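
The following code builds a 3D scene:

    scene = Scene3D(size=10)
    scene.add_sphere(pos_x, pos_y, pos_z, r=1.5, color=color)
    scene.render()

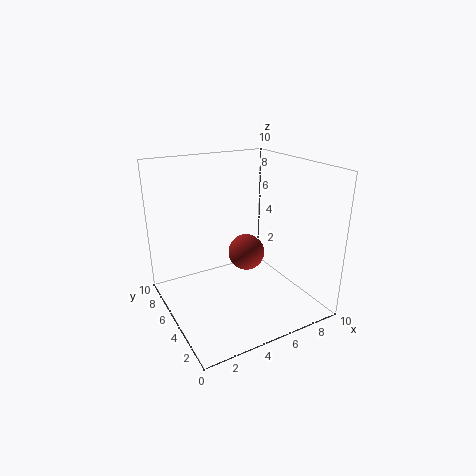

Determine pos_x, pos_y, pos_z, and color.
pos_x = 7.5, pos_y = 8, pos_z = 2, color = 'brown'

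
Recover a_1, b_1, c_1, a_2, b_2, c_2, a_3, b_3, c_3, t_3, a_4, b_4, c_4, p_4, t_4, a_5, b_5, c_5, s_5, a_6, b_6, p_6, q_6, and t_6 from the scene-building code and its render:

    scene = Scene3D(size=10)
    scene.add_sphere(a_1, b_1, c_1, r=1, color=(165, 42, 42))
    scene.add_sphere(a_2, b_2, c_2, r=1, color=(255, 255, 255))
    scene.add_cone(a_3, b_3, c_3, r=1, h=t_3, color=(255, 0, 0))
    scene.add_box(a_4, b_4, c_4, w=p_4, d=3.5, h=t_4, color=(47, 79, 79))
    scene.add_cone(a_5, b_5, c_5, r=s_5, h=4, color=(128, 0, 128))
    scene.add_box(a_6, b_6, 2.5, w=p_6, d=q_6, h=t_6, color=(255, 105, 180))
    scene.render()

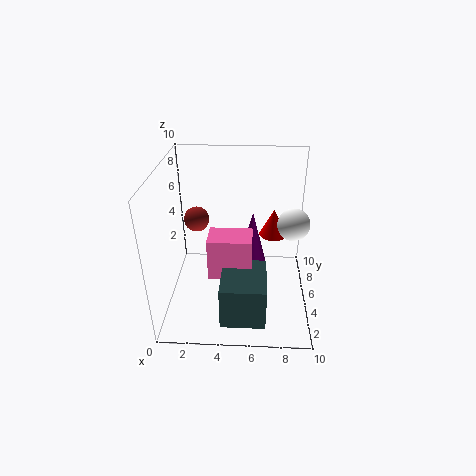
a_1 = 1.5; b_1 = 8.5; c_1 = 4.5; a_2 = 8.5; b_2 = 3.5; c_2 = 7; a_3 = 7.5; b_3 = 6.5; c_3 = 4.5; t_3 = 2; a_4 = 4; b_4 = 1; c_4 = 0.5; p_4 = 3; t_4 = 3; a_5 = 6; b_5 = 6; c_5 = 2.5; s_5 = 1; a_6 = 3; b_6 = 3.5; p_6 = 3; q_6 = 2; t_6 = 3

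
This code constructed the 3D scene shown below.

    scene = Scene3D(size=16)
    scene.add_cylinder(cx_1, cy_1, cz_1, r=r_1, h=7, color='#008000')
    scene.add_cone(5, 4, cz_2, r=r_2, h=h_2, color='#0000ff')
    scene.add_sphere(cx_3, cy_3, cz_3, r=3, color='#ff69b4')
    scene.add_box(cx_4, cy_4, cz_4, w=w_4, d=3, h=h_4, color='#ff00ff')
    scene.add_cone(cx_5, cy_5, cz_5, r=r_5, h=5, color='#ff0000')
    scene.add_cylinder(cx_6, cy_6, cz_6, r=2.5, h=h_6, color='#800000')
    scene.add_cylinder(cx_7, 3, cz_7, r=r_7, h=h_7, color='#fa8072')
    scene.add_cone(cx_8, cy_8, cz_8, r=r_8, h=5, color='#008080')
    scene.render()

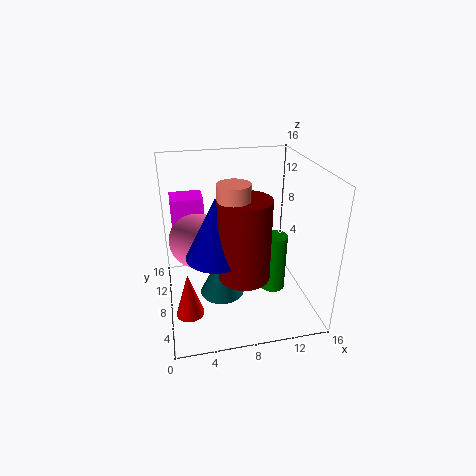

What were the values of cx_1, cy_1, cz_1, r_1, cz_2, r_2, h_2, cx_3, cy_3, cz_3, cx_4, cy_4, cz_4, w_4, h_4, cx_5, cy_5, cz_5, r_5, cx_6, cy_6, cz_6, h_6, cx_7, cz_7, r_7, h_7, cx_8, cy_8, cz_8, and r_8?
cx_1 = 12.5; cy_1 = 8.5; cz_1 = 0.5; r_1 = 1.5; cz_2 = 8.5; r_2 = 3; h_2 = 6; cx_3 = 3.5; cy_3 = 8.5; cz_3 = 8; cx_4 = 1; cy_4 = 9; cz_4 = 7; w_4 = 3.5; h_4 = 5.5; cx_5 = 2; cy_5 = 5; cz_5 = 1; r_5 = 1.5; cx_6 = 7.5; cy_6 = 3; cz_6 = 6.5; h_6 = 8; cx_7 = 6.5; cz_7 = 10; r_7 = 1.5; h_7 = 6; cx_8 = 6; cy_8 = 7.5; cz_8 = 1.5; r_8 = 2.5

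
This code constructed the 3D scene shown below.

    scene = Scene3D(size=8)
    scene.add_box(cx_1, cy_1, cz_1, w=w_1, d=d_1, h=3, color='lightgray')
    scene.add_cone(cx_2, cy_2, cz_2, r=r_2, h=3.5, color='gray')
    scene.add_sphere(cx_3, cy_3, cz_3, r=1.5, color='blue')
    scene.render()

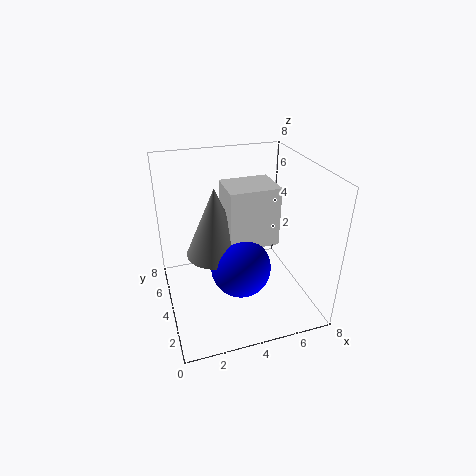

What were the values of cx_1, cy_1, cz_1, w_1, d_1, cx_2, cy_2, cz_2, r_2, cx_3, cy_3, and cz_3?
cx_1 = 3; cy_1 = 2; cz_1 = 4.5; w_1 = 2.5; d_1 = 2; cx_2 = 2.5; cy_2 = 3; cz_2 = 4; r_2 = 1.5; cx_3 = 3.5; cy_3 = 2; cz_3 = 3.5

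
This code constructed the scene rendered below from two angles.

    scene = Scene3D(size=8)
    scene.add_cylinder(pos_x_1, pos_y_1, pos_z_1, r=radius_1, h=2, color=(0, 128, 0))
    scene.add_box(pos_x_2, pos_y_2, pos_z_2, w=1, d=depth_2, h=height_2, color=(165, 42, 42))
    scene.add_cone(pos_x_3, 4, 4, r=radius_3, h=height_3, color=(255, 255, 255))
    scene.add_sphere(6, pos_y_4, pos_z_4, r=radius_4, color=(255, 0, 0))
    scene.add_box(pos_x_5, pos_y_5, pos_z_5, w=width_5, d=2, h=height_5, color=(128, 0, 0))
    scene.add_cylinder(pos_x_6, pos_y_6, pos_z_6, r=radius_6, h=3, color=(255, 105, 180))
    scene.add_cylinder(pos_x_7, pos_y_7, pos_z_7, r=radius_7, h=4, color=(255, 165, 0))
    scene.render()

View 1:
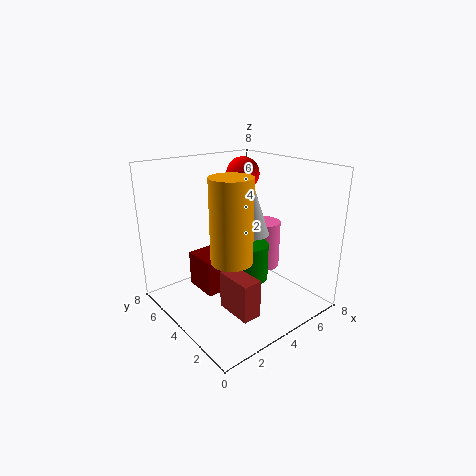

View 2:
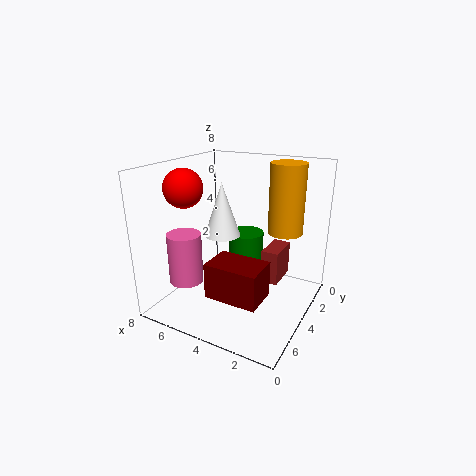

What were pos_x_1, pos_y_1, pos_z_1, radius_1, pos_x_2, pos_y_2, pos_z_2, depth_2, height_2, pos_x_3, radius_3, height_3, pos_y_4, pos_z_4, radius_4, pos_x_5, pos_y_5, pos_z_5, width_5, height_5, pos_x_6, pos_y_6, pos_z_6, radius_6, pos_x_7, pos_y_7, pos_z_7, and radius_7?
pos_x_1 = 4; pos_y_1 = 3; pos_z_1 = 2; radius_1 = 1; pos_x_2 = 2; pos_y_2 = 1; pos_z_2 = 1; depth_2 = 2; height_2 = 2; pos_x_3 = 5; radius_3 = 1; height_3 = 3; pos_y_4 = 6; pos_z_4 = 7; radius_4 = 1; pos_x_5 = 2; pos_y_5 = 4; pos_z_5 = 1; width_5 = 3; height_5 = 2; pos_x_6 = 7; pos_y_6 = 5; pos_z_6 = 1; radius_6 = 1; pos_x_7 = 2; pos_y_7 = 2; pos_z_7 = 4; radius_7 = 1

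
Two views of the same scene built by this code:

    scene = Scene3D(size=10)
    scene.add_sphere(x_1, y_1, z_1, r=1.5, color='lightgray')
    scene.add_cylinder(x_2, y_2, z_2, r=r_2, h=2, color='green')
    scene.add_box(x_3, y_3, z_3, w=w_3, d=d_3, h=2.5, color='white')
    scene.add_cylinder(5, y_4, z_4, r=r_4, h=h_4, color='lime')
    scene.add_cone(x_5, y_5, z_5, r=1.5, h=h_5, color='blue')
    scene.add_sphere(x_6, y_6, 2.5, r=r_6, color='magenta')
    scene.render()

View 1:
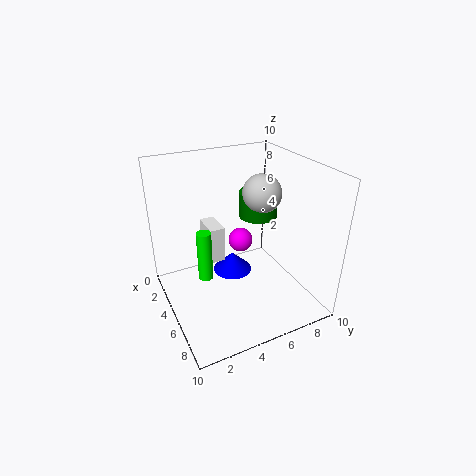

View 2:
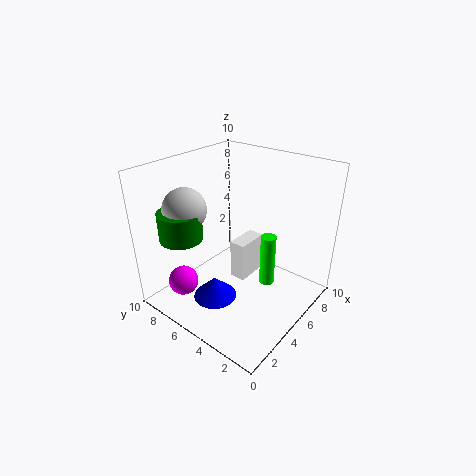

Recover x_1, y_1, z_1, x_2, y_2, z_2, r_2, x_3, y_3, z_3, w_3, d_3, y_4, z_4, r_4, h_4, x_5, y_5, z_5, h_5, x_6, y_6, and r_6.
x_1 = 3
y_1 = 8
z_1 = 7
x_2 = 2.5
y_2 = 8
z_2 = 5
r_2 = 1.5
x_3 = 3
y_3 = 3
z_3 = 3.5
w_3 = 2
d_3 = 1
y_4 = 2.5
z_4 = 2.5
r_4 = 0.5
h_4 = 3.5
x_5 = 3
y_5 = 5.5
z_5 = 1
h_5 = 1.5
x_6 = 1.5
y_6 = 7
r_6 = 1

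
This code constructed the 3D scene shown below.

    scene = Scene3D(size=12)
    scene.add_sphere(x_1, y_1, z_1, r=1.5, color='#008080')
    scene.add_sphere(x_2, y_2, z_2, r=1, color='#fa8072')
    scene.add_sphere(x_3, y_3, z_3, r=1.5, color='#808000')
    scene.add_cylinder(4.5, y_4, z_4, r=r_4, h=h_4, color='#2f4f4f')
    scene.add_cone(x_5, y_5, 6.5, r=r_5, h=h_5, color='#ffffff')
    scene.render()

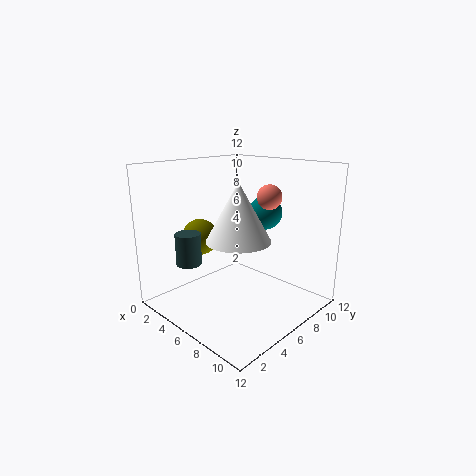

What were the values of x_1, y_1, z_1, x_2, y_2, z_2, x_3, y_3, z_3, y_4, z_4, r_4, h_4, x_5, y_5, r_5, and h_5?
x_1 = 6
y_1 = 9.5
z_1 = 7.5
x_2 = 8
y_2 = 7.5
z_2 = 9.5
x_3 = 3.5
y_3 = 4
z_3 = 6
y_4 = 2
z_4 = 4.5
r_4 = 1
h_4 = 2.5
x_5 = 7.5
y_5 = 4.5
r_5 = 2.5
h_5 = 4.5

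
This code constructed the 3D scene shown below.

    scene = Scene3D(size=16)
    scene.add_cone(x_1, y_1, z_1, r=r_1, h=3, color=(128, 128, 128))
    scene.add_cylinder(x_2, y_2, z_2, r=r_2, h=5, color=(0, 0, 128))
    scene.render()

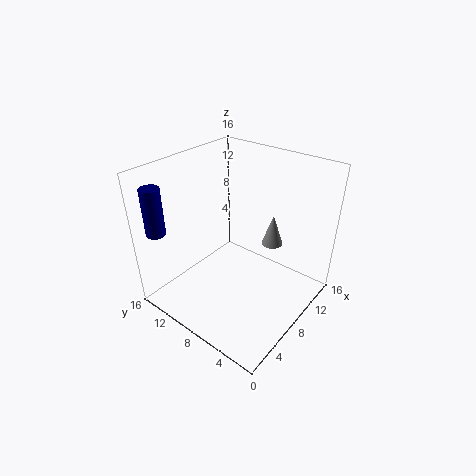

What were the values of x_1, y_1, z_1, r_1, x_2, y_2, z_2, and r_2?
x_1 = 7, y_1 = 3, z_1 = 10, r_1 = 1, x_2 = 1, y_2 = 13, z_2 = 10, r_2 = 1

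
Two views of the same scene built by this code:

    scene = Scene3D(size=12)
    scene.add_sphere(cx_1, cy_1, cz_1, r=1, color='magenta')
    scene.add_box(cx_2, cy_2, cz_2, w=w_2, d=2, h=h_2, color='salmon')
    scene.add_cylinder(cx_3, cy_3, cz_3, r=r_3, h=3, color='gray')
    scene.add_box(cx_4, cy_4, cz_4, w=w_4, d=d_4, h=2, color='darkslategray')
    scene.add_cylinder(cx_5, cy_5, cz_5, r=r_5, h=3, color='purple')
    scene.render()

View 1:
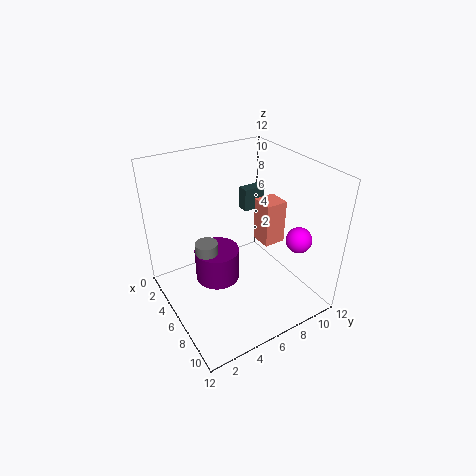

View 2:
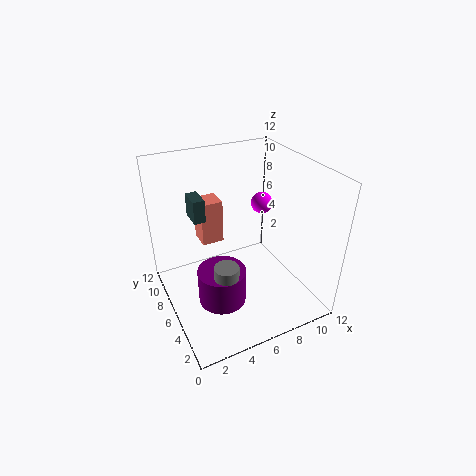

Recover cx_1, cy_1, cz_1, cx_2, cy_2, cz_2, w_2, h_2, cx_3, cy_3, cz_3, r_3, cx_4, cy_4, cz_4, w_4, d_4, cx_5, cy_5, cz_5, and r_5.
cx_1 = 10, cy_1 = 9, cz_1 = 7, cx_2 = 4, cy_2 = 9, cz_2 = 4, w_2 = 2, h_2 = 4, cx_3 = 4, cy_3 = 4, cz_3 = 2, r_3 = 1, cx_4 = 3, cy_4 = 8, cz_4 = 7, w_4 = 1, d_4 = 2, cx_5 = 4, cy_5 = 5, cz_5 = 1, r_5 = 2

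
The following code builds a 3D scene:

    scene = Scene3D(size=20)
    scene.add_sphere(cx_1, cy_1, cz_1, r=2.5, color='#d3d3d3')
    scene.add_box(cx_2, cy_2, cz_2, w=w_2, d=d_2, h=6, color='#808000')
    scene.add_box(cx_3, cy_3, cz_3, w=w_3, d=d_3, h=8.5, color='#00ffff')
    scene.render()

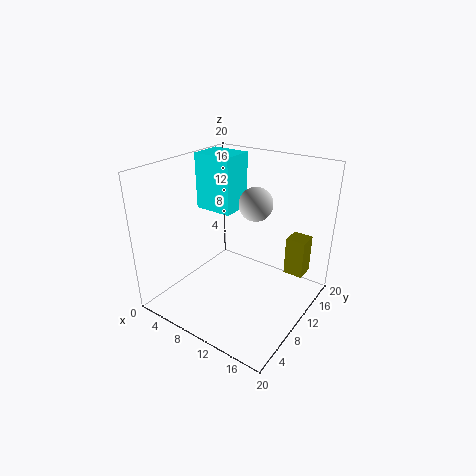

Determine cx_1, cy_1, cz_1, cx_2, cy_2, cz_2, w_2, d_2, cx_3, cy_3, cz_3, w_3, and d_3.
cx_1 = 10; cy_1 = 14.5; cz_1 = 13.5; cx_2 = 14; cy_2 = 17; cz_2 = 2; w_2 = 3; d_2 = 3; cx_3 = 0.5; cy_3 = 12.5; cz_3 = 11.5; w_3 = 6; d_3 = 5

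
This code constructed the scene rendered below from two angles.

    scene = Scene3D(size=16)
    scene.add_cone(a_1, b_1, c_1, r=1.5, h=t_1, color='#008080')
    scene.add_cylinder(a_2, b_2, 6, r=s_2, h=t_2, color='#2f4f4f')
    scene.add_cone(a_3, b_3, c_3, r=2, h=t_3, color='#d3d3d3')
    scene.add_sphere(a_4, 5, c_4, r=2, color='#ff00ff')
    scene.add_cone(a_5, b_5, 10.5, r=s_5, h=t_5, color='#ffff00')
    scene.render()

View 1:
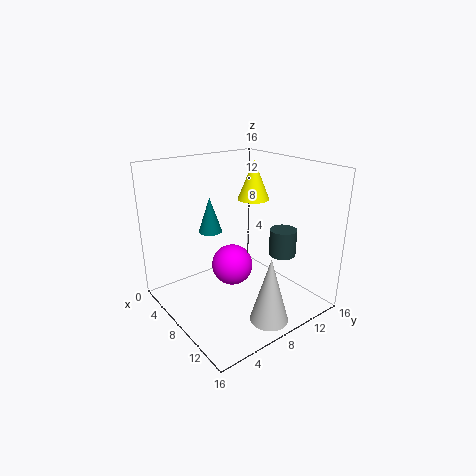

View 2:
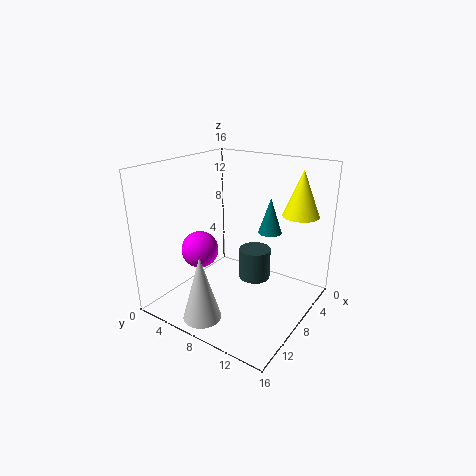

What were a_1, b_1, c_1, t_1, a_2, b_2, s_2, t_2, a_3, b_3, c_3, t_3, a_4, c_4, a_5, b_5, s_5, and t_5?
a_1 = 1.5; b_1 = 8.5; c_1 = 6.5; t_1 = 4.5; a_2 = 11; b_2 = 12; s_2 = 1.5; t_2 = 3; a_3 = 14; b_3 = 7.5; c_3 = 1; t_3 = 7; a_4 = 11; c_4 = 7; a_5 = 4; b_5 = 13.5; s_5 = 2; t_5 = 5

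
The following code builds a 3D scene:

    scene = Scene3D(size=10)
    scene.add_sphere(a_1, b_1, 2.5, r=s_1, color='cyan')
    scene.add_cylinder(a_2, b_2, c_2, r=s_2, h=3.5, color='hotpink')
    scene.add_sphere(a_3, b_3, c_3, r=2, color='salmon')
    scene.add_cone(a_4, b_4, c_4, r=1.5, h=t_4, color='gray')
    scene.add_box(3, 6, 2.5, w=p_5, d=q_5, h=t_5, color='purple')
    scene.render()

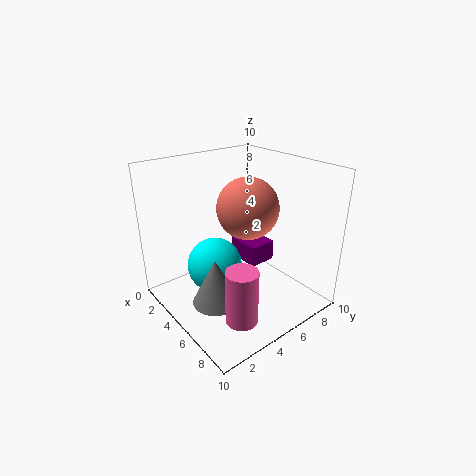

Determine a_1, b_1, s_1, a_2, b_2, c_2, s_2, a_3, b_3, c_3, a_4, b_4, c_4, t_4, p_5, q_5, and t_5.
a_1 = 3.5
b_1 = 4
s_1 = 2
a_2 = 8.5
b_2 = 2.5
c_2 = 1.5
s_2 = 1
a_3 = 6
b_3 = 5
c_3 = 7.5
a_4 = 6.5
b_4 = 2
c_4 = 2
t_4 = 3
p_5 = 2.5
q_5 = 2
t_5 = 1.5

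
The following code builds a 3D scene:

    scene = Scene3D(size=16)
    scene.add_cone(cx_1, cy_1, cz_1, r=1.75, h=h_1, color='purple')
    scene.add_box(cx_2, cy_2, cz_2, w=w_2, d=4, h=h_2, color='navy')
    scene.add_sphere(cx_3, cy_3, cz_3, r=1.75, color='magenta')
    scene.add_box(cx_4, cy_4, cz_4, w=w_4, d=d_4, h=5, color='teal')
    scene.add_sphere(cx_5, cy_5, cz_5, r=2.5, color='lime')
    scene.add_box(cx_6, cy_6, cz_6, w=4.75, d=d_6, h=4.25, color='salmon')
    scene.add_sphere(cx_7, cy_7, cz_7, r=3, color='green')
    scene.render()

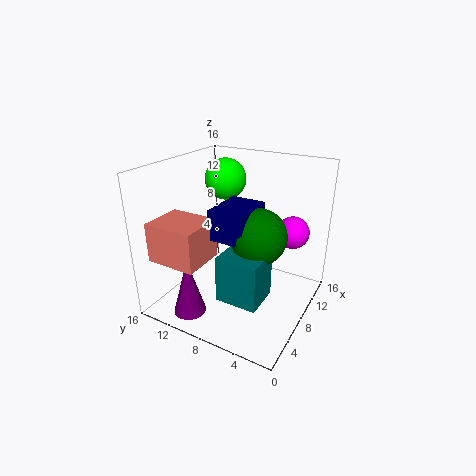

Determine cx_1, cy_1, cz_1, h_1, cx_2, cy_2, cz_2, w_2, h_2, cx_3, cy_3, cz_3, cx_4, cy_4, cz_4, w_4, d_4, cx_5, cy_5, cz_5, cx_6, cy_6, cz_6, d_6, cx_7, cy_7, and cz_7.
cx_1 = 2.5; cy_1 = 11; cz_1 = 0.75; h_1 = 6.25; cx_2 = 4.75; cy_2 = 5.75; cz_2 = 8.75; w_2 = 5.25; h_2 = 3.25; cx_3 = 10.25; cy_3 = 2.5; cz_3 = 9; cx_4 = 3.25; cy_4 = 3.5; cz_4 = 2.75; w_4 = 4; d_4 = 4.5; cx_5 = 12.5; cy_5 = 12.25; cz_5 = 13; cx_6 = 1.25; cy_6 = 9.5; cz_6 = 6.5; d_6 = 5.5; cx_7 = 7.5; cy_7 = 5.25; cz_7 = 9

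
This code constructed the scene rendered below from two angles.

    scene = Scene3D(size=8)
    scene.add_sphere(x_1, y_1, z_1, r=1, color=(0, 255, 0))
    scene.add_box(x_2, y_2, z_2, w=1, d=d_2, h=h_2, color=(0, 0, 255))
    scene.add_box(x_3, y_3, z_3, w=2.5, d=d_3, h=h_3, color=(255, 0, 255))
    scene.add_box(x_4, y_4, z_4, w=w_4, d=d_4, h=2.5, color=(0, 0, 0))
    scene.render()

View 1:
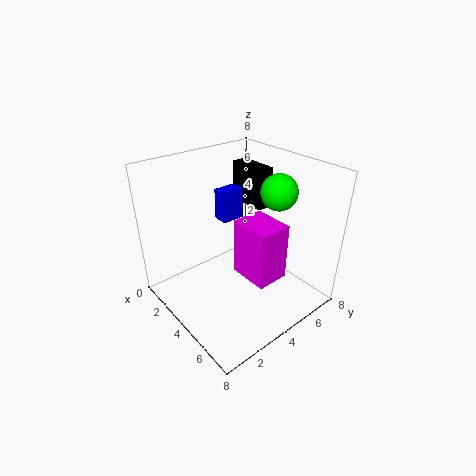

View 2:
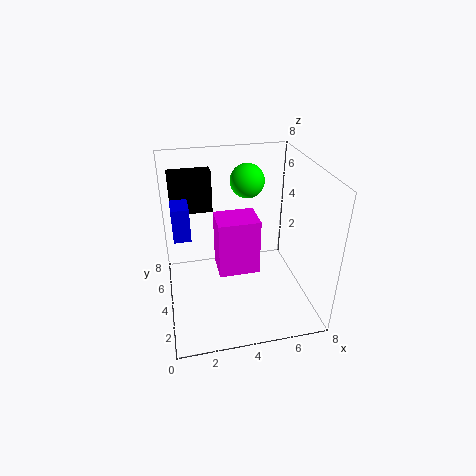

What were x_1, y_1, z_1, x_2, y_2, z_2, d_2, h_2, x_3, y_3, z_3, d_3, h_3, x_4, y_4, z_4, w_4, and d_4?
x_1 = 5, y_1 = 6, z_1 = 6.5, x_2 = 0.5, y_2 = 5, z_2 = 3.5, d_2 = 1.5, h_2 = 2, x_3 = 3, y_3 = 4.5, z_3 = 1, d_3 = 2, h_3 = 3.5, x_4 = 0.5, y_4 = 6.5, z_4 = 4.5, w_4 = 2.5, d_4 = 1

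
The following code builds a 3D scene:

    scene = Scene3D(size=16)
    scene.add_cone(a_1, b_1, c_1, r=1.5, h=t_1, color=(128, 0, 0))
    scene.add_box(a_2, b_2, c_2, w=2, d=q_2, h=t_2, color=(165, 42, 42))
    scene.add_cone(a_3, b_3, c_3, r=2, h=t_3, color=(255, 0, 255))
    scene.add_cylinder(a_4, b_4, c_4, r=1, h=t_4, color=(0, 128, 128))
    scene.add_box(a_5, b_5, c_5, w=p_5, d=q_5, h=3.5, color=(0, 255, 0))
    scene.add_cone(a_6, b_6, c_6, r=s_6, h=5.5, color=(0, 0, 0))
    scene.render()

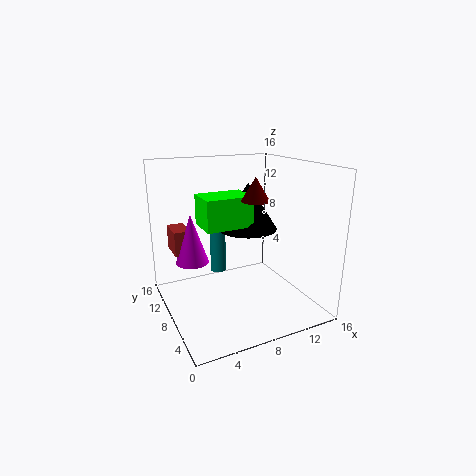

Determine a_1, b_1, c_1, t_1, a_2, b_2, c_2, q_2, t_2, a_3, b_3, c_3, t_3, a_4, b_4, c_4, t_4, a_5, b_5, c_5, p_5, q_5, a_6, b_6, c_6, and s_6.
a_1 = 9; b_1 = 6; c_1 = 12.5; t_1 = 2.5; a_2 = 2; b_2 = 12.5; c_2 = 5; q_2 = 3.5; t_2 = 3; a_3 = 4; b_3 = 12.5; c_3 = 4; t_3 = 6; a_4 = 8; b_4 = 14; c_4 = 1.5; t_4 = 8; a_5 = 4.5; b_5 = 8; c_5 = 9; p_5 = 5.5; q_5 = 4; a_6 = 10.5; b_6 = 10.5; c_6 = 8; s_6 = 3.5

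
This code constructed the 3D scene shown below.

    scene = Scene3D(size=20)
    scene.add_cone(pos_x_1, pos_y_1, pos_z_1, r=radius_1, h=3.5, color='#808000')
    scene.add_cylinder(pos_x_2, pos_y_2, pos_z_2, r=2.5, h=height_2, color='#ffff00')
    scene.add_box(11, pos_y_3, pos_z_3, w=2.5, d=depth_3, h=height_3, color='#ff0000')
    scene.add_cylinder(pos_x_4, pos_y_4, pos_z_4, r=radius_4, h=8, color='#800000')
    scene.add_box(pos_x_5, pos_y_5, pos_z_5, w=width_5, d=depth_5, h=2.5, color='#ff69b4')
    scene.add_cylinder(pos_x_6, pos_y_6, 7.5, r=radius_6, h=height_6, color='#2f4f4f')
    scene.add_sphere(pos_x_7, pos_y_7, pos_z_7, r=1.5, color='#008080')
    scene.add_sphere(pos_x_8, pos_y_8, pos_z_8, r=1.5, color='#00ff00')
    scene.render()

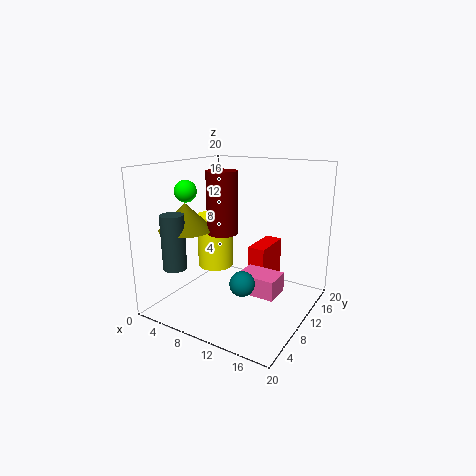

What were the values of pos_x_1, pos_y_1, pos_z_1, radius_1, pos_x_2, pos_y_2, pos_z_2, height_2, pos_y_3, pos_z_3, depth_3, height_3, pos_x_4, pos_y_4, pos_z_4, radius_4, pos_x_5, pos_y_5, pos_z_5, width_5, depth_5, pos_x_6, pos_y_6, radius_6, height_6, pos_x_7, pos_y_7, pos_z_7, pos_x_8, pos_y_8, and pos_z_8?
pos_x_1 = 5.5, pos_y_1 = 4.5, pos_z_1 = 12, radius_1 = 3.5, pos_x_2 = 6.5, pos_y_2 = 9.5, pos_z_2 = 5.5, height_2 = 7.5, pos_y_3 = 11, pos_z_3 = 3, depth_3 = 6, height_3 = 5.5, pos_x_4 = 9.5, pos_y_4 = 7, pos_z_4 = 11.5, radius_4 = 2, pos_x_5 = 12.5, pos_y_5 = 5.5, pos_z_5 = 4.5, width_5 = 5, depth_5 = 3.5, pos_x_6 = 5.5, pos_y_6 = 2, radius_6 = 1.5, height_6 = 7, pos_x_7 = 14.5, pos_y_7 = 3.5, pos_z_7 = 7, pos_x_8 = 4, pos_y_8 = 6.5, pos_z_8 = 16.5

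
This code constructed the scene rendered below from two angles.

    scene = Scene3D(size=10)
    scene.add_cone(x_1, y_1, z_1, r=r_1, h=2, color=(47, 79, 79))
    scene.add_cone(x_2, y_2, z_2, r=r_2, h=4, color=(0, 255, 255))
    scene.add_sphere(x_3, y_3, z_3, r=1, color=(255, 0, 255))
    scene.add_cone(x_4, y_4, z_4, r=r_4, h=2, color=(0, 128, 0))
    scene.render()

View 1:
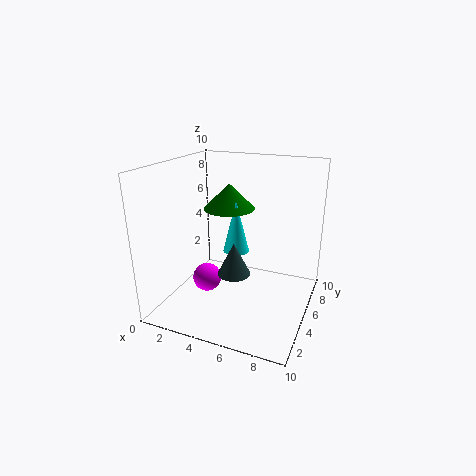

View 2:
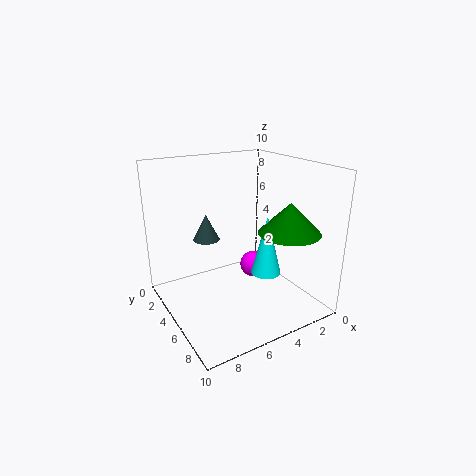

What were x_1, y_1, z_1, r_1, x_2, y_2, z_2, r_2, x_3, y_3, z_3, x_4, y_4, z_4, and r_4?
x_1 = 6; y_1 = 2; z_1 = 4; r_1 = 1; x_2 = 4; y_2 = 7; z_2 = 3; r_2 = 1; x_3 = 3; y_3 = 4; z_3 = 2; x_4 = 3; y_4 = 8; z_4 = 6; r_4 = 2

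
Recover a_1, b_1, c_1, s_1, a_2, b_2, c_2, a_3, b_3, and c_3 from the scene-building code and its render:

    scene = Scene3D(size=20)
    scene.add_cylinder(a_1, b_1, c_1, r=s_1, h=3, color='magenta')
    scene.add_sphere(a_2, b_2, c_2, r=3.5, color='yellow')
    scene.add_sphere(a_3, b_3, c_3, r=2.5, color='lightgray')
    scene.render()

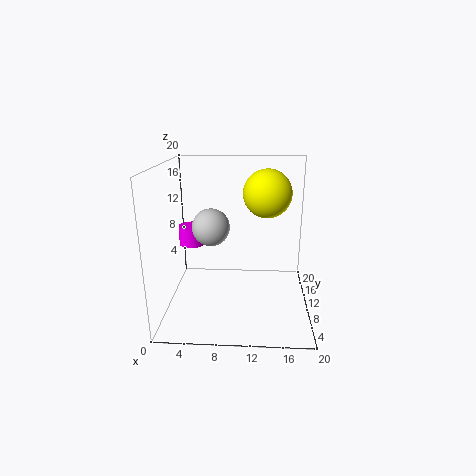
a_1 = 2.5
b_1 = 15
c_1 = 7
s_1 = 2
a_2 = 14
b_2 = 13.5
c_2 = 15.5
a_3 = 6.5
b_3 = 8.5
c_3 = 12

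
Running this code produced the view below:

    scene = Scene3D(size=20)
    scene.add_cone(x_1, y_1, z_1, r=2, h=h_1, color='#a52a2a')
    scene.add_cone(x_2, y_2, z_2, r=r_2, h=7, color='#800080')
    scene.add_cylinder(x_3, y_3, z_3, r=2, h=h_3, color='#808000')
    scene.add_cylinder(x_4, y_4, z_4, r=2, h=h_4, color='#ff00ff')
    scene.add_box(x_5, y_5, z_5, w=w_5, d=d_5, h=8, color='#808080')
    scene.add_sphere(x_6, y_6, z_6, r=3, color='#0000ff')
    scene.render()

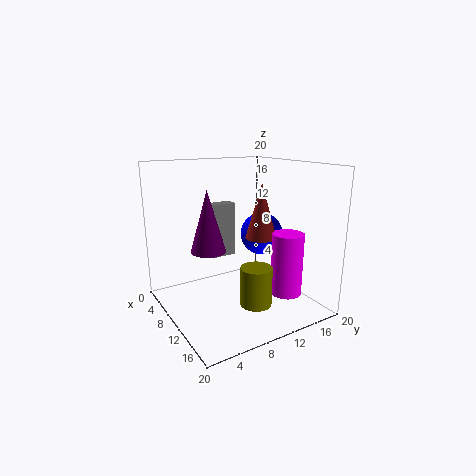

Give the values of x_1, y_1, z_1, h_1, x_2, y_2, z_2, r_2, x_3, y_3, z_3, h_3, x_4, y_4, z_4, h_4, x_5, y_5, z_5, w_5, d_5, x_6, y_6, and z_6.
x_1 = 14; y_1 = 11; z_1 = 11; h_1 = 7; x_2 = 15; y_2 = 3; z_2 = 11; r_2 = 2; x_3 = 16; y_3 = 9; z_3 = 3; h_3 = 5; x_4 = 17; y_4 = 13; z_4 = 4; h_4 = 8; x_5 = 4; y_5 = 8; z_5 = 6; w_5 = 2; d_5 = 4; x_6 = 10; y_6 = 14; z_6 = 10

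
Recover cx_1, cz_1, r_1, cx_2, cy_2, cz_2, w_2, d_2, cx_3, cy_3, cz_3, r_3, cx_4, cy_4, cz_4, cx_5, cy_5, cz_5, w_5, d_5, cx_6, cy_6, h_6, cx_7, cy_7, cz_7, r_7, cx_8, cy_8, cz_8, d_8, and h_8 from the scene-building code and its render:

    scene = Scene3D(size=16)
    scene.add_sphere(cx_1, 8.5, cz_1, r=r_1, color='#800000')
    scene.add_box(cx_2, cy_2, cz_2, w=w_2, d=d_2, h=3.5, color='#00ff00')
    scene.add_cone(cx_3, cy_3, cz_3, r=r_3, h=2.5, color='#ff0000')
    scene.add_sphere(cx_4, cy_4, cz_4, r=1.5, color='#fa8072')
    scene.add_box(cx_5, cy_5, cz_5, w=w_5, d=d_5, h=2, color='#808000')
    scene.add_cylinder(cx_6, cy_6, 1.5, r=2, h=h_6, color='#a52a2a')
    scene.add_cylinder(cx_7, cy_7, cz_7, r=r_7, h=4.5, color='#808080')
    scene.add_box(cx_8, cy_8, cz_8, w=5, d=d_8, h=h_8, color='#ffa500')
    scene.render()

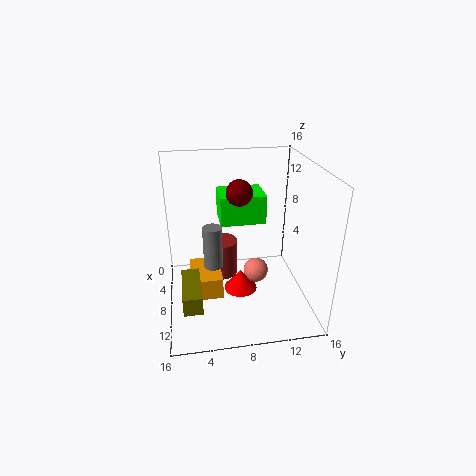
cx_1 = 6; cz_1 = 12.5; r_1 = 1.5; cx_2 = 0.5; cy_2 = 6.5; cz_2 = 8; w_2 = 4.5; d_2 = 5.5; cx_3 = 7; cy_3 = 8.5; cz_3 = 0.5; r_3 = 2; cx_4 = 6.5; cy_4 = 10.5; cz_4 = 2.5; cx_5 = 8; cy_5 = 1.5; cz_5 = 2.5; w_5 = 5.5; d_5 = 2; cx_6 = 4.5; cy_6 = 6.5; h_6 = 4.5; cx_7 = 10; cy_7 = 5; cz_7 = 6; r_7 = 1; cx_8 = 5; cy_8 = 2.5; cz_8 = 1.5; d_8 = 3.5; h_8 = 2.5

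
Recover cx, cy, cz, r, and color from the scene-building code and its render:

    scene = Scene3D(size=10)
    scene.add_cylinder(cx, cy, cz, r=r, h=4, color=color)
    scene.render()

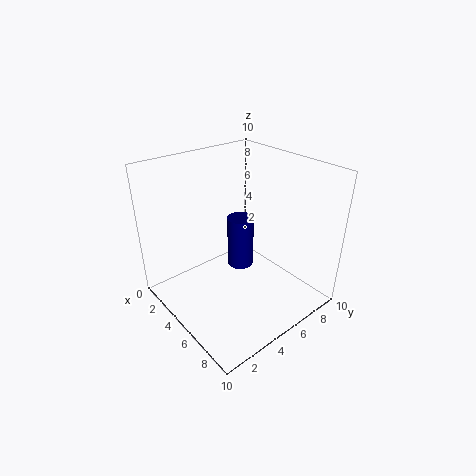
cx = 3.5, cy = 6.5, cz = 1.5, r = 1, color = 'navy'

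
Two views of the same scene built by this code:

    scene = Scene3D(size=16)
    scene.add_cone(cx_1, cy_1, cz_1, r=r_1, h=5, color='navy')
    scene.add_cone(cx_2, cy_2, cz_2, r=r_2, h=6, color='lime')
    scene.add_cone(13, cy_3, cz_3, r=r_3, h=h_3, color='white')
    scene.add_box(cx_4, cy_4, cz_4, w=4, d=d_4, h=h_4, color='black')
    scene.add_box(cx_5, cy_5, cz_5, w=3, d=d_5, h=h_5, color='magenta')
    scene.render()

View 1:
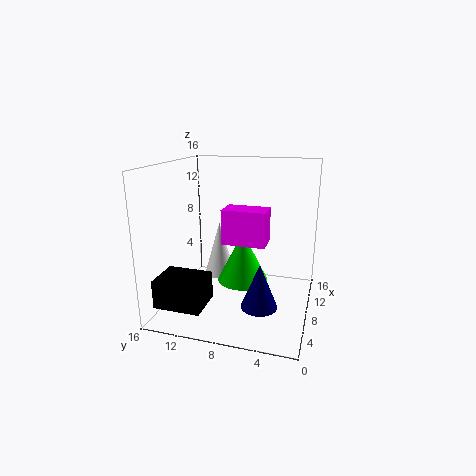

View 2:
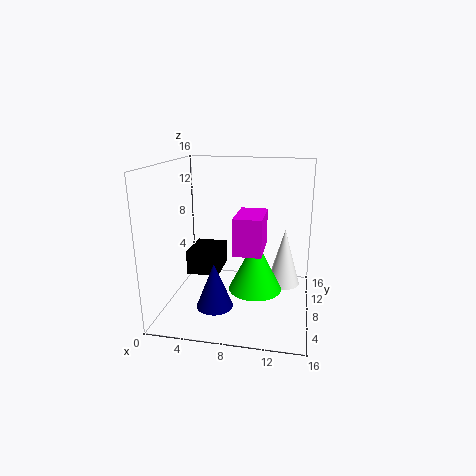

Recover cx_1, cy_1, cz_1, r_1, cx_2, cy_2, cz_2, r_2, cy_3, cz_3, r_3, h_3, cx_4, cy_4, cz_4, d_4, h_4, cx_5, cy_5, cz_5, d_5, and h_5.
cx_1 = 6, cy_1 = 5, cz_1 = 1, r_1 = 2, cx_2 = 10, cy_2 = 8, cz_2 = 2, r_2 = 3, cy_3 = 12, cz_3 = 1, r_3 = 2, h_3 = 7, cx_4 = 1, cy_4 = 10, cz_4 = 2, d_4 = 5, h_4 = 3, cx_5 = 8, cy_5 = 5, cz_5 = 7, d_5 = 5, h_5 = 4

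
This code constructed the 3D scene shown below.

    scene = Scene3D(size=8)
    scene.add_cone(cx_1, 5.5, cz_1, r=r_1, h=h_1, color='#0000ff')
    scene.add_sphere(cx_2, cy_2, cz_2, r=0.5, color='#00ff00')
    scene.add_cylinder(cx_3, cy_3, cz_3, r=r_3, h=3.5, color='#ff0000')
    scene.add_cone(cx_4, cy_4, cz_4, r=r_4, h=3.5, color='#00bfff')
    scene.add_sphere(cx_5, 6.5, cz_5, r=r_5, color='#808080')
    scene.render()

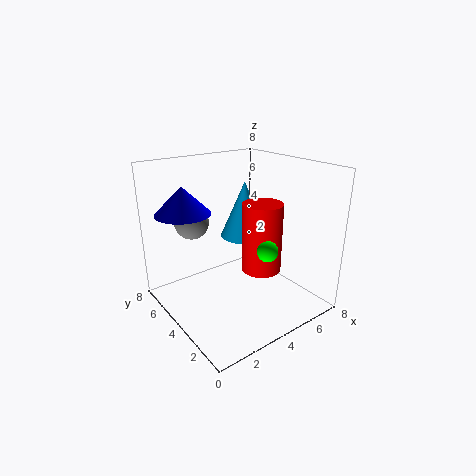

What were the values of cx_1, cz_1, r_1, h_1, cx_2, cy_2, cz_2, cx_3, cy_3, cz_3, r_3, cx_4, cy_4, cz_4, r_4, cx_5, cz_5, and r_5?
cx_1 = 1.5; cz_1 = 5.5; r_1 = 1.5; h_1 = 1.5; cx_2 = 3.5; cy_2 = 1; cz_2 = 4.5; cx_3 = 4; cy_3 = 2; cz_3 = 3; r_3 = 1; cx_4 = 6; cy_4 = 6; cz_4 = 3; r_4 = 1.5; cx_5 = 2.5; cz_5 = 4.5; r_5 = 1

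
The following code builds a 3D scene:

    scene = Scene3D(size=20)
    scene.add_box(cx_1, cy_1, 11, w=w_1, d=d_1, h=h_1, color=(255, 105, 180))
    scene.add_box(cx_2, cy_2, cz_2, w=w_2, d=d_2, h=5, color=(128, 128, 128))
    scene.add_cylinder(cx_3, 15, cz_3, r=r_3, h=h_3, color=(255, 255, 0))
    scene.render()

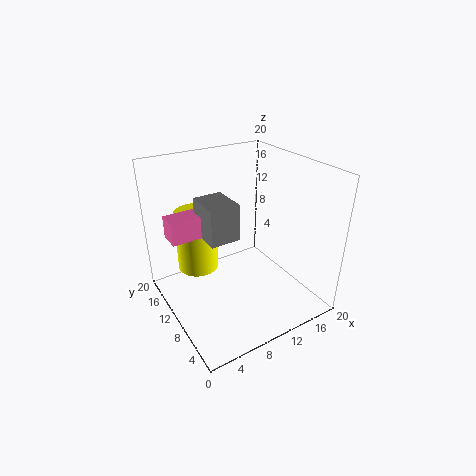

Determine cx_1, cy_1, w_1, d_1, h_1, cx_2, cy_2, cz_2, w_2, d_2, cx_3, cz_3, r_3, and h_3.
cx_1 = 1, cy_1 = 11, w_1 = 5, d_1 = 3, h_1 = 3, cx_2 = 5, cy_2 = 8, cz_2 = 11, w_2 = 4, d_2 = 5, cx_3 = 6, cz_3 = 4, r_3 = 3, h_3 = 9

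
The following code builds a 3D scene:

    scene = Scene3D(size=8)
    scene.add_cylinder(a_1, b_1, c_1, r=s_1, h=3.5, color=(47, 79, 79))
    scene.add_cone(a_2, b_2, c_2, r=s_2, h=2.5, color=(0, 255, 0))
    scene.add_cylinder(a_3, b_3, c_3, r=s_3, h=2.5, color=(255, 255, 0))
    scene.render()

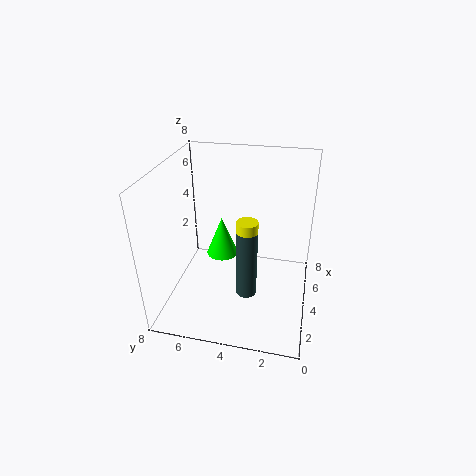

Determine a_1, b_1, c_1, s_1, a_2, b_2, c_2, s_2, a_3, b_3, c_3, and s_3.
a_1 = 1.5
b_1 = 3
c_1 = 2.5
s_1 = 0.5
a_2 = 6
b_2 = 5.5
c_2 = 1.5
s_2 = 1
a_3 = 1.5
b_3 = 3
c_3 = 4
s_3 = 0.5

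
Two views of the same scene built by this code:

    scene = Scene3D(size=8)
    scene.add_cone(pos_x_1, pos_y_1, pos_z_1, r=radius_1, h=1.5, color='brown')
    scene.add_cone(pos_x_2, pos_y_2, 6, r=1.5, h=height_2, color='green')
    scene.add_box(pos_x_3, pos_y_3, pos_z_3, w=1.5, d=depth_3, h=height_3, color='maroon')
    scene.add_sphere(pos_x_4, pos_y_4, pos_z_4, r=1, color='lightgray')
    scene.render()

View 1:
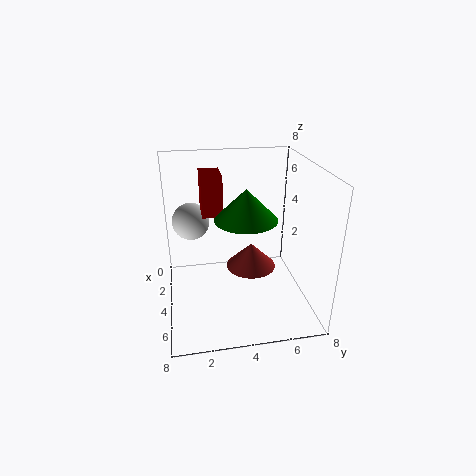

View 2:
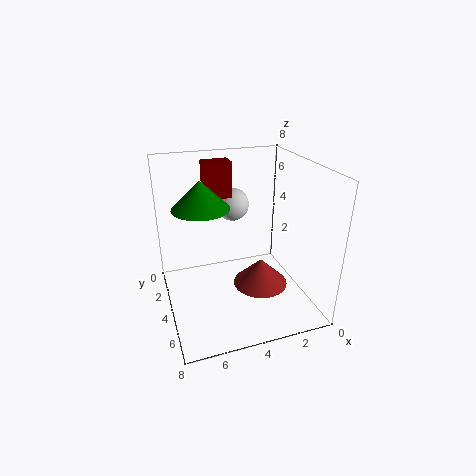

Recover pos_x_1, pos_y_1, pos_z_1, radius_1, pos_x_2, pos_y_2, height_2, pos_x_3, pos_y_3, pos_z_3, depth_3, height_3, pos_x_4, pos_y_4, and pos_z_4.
pos_x_1 = 3, pos_y_1 = 5, pos_z_1 = 1.5, radius_1 = 1.5, pos_x_2 = 6, pos_y_2 = 4, height_2 = 1.5, pos_x_3 = 4, pos_y_3 = 2, pos_z_3 = 6, depth_3 = 1, height_3 = 2, pos_x_4 = 3.5, pos_y_4 = 1.5, pos_z_4 = 5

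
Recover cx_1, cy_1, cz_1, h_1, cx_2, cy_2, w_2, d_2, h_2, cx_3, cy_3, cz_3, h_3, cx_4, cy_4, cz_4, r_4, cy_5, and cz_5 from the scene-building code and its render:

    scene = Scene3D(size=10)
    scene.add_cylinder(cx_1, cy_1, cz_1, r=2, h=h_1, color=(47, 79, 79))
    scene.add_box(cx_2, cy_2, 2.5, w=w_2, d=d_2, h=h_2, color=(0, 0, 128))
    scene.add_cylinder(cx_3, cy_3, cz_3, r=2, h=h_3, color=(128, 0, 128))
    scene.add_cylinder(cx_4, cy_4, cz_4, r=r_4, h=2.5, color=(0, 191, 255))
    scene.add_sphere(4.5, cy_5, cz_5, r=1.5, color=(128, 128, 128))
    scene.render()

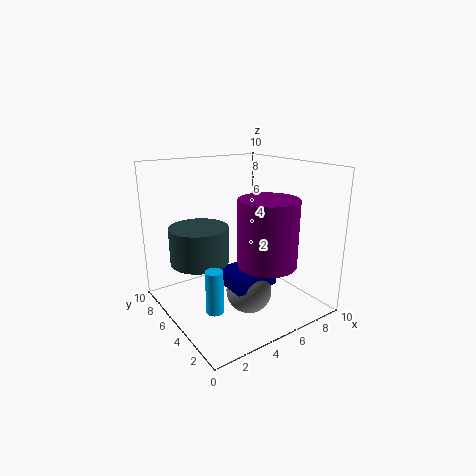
cx_1 = 2.5
cy_1 = 6
cz_1 = 3.5
h_1 = 2.5
cx_2 = 3
cy_2 = 2
w_2 = 3
d_2 = 2.5
h_2 = 1
cx_3 = 6
cy_3 = 3
cz_3 = 3.5
h_3 = 4.5
cx_4 = 1
cy_4 = 1.5
cz_4 = 2.5
r_4 = 0.5
cy_5 = 3
cz_5 = 2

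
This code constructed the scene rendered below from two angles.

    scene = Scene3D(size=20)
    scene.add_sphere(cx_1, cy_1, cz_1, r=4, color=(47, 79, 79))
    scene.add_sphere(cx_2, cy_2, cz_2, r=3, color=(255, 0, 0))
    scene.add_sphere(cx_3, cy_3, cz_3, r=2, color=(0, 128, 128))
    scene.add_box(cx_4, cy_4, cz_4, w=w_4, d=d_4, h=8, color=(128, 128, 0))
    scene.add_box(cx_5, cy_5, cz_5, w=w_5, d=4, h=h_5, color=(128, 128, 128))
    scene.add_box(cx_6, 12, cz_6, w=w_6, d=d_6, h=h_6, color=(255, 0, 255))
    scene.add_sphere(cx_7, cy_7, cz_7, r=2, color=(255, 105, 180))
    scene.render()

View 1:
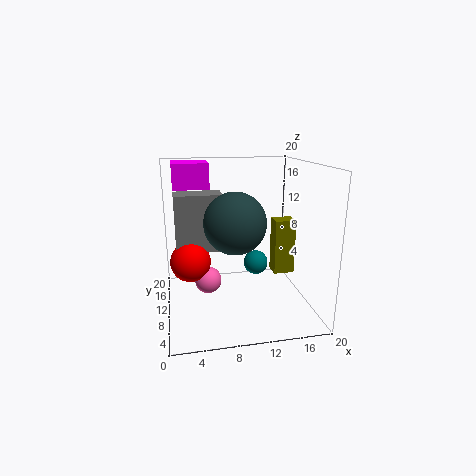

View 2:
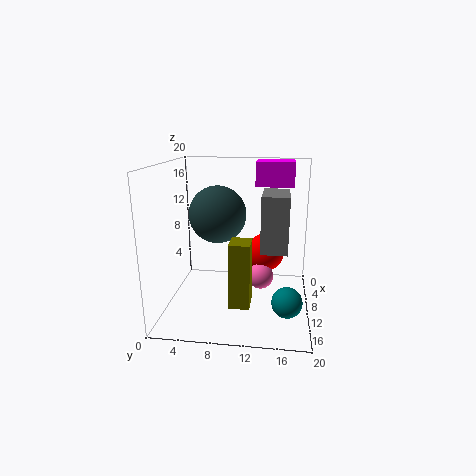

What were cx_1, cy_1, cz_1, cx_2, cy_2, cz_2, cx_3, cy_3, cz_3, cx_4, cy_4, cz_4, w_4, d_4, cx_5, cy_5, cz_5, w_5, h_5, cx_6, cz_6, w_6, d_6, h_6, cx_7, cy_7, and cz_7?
cx_1 = 9
cy_1 = 7
cz_1 = 13
cx_2 = 3.5
cy_2 = 13.5
cz_2 = 5.5
cx_3 = 14.5
cy_3 = 17
cz_3 = 3
cx_4 = 15.5
cy_4 = 10
cz_4 = 4
w_4 = 3
d_4 = 2.5
cx_5 = 1.5
cy_5 = 13
cz_5 = 7
w_5 = 7
h_5 = 8.5
cx_6 = 1.5
cz_6 = 16.5
w_6 = 5
d_6 = 5.5
h_6 = 3.5
cx_7 = 6
cy_7 = 13
cz_7 = 2.5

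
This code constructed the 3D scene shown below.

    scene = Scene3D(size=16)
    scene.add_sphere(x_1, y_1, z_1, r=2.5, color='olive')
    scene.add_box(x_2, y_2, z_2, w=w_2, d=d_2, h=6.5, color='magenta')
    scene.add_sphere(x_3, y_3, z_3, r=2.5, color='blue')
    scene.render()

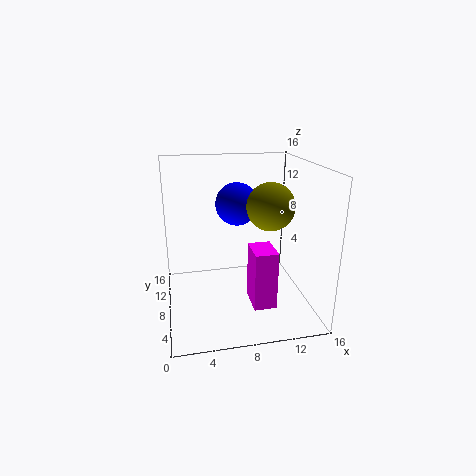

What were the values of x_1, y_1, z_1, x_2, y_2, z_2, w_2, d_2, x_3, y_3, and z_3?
x_1 = 11
y_1 = 6
z_1 = 12
x_2 = 9
y_2 = 4
z_2 = 1
w_2 = 2.5
d_2 = 3.5
x_3 = 8.5
y_3 = 11
z_3 = 11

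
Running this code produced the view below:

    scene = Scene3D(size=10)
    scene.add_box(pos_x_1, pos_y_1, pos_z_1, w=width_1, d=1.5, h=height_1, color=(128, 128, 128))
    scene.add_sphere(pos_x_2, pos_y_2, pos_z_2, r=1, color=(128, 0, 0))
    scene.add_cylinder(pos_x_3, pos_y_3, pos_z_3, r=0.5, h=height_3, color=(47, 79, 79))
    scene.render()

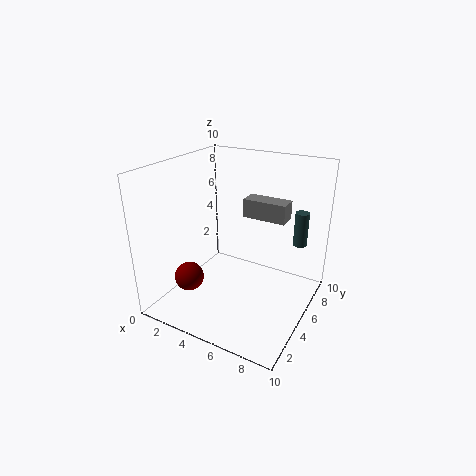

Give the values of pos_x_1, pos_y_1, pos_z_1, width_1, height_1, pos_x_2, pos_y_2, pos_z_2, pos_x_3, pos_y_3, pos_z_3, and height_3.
pos_x_1 = 3.5; pos_y_1 = 8.5; pos_z_1 = 5; width_1 = 3.5; height_1 = 1.5; pos_x_2 = 2.5; pos_y_2 = 2.5; pos_z_2 = 2.5; pos_x_3 = 8.5; pos_y_3 = 8; pos_z_3 = 4; height_3 = 2.5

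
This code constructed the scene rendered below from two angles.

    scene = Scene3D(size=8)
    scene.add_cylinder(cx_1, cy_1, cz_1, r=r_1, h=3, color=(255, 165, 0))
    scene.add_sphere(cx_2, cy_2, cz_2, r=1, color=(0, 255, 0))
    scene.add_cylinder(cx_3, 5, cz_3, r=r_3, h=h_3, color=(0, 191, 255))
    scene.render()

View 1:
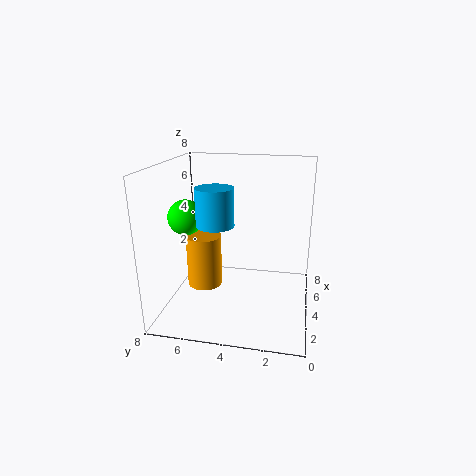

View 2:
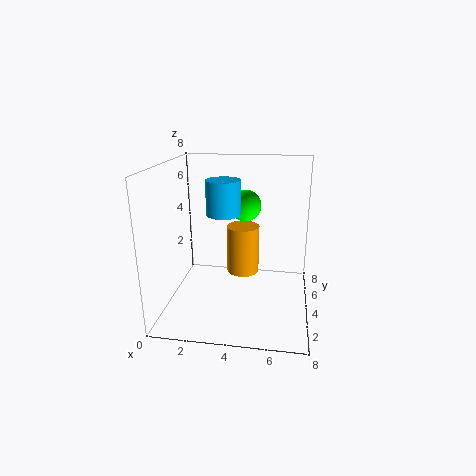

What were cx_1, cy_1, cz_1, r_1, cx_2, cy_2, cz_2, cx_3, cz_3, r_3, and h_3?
cx_1 = 4
cy_1 = 6
cz_1 = 1
r_1 = 1
cx_2 = 4
cy_2 = 7
cz_2 = 5
cx_3 = 3
cz_3 = 5
r_3 = 1
h_3 = 2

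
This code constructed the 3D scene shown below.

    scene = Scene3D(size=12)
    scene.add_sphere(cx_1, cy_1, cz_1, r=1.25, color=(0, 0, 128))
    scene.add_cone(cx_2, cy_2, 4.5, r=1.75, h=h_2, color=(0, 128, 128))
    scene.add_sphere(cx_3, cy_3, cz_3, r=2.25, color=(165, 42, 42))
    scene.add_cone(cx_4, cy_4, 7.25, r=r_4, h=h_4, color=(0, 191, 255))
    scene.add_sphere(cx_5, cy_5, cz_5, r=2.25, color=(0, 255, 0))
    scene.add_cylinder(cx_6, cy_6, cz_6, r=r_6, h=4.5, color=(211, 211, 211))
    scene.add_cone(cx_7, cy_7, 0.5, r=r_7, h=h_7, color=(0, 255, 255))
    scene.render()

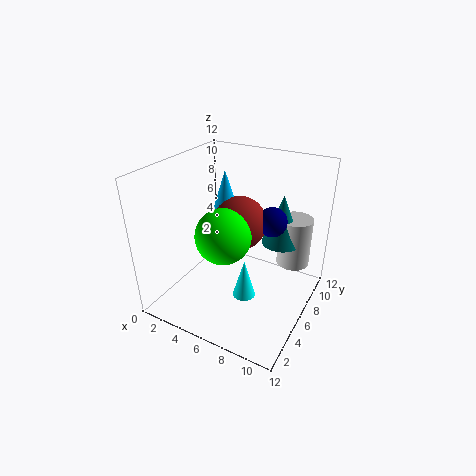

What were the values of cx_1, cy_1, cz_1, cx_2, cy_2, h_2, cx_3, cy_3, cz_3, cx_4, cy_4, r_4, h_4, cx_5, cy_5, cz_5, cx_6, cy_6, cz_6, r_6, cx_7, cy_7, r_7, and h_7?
cx_1 = 8.25, cy_1 = 7.75, cz_1 = 7.25, cx_2 = 8.5, cy_2 = 9.5, h_2 = 4.5, cx_3 = 5.75, cy_3 = 6.75, cz_3 = 7, cx_4 = 4.25, cy_4 = 7, r_4 = 1.25, h_4 = 4, cx_5 = 5.5, cy_5 = 4.5, cz_5 = 6.75, cx_6 = 9.5, cy_6 = 10.25, cz_6 = 2.25, r_6 = 1.5, cx_7 = 6.75, cy_7 = 5.75, r_7 = 1, h_7 = 3.5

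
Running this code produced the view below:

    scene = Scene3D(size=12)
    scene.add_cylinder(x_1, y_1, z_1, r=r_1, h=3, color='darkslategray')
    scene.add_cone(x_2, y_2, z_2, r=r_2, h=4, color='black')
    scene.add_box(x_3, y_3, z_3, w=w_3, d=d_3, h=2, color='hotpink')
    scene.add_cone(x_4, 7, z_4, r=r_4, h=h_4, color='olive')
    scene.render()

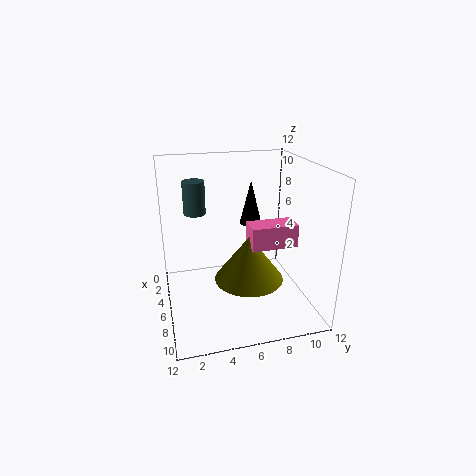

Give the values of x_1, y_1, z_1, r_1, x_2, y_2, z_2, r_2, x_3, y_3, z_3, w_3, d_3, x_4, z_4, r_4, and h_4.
x_1 = 2; y_1 = 3; z_1 = 7; r_1 = 1; x_2 = 3; y_2 = 8; z_2 = 6; r_2 = 1; x_3 = 5; y_3 = 7; z_3 = 5; w_3 = 2; d_3 = 4; x_4 = 6; z_4 = 2; r_4 = 3; h_4 = 4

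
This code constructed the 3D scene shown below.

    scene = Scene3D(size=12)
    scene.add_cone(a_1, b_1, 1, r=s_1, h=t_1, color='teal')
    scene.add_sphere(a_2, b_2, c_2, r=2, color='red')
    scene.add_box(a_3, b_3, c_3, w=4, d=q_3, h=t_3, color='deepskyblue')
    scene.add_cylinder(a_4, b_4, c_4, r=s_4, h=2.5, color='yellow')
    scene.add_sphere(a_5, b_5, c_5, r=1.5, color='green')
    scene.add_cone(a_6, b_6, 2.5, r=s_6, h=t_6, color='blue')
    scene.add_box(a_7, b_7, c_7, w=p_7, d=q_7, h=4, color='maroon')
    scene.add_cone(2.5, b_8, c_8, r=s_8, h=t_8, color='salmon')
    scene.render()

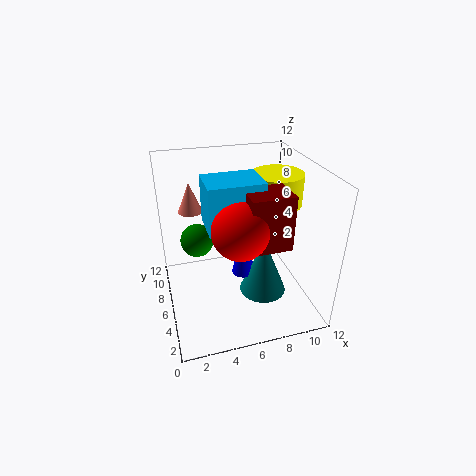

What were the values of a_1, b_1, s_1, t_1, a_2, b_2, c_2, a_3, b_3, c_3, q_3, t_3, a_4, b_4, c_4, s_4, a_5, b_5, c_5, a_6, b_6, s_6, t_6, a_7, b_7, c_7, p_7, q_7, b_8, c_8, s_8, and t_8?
a_1 = 8
b_1 = 5
s_1 = 2
t_1 = 5
a_2 = 5
b_2 = 2
c_2 = 9
a_3 = 3
b_3 = 2.5
c_3 = 8.5
q_3 = 3
t_3 = 3.5
a_4 = 9
b_4 = 5.5
c_4 = 9
s_4 = 2
a_5 = 3
b_5 = 9
c_5 = 4.5
a_6 = 6.5
b_6 = 6
s_6 = 1
t_6 = 5
a_7 = 5.5
b_7 = 1
c_7 = 7.5
p_7 = 3
q_7 = 2.5
b_8 = 8
c_8 = 8
s_8 = 1
t_8 = 2.5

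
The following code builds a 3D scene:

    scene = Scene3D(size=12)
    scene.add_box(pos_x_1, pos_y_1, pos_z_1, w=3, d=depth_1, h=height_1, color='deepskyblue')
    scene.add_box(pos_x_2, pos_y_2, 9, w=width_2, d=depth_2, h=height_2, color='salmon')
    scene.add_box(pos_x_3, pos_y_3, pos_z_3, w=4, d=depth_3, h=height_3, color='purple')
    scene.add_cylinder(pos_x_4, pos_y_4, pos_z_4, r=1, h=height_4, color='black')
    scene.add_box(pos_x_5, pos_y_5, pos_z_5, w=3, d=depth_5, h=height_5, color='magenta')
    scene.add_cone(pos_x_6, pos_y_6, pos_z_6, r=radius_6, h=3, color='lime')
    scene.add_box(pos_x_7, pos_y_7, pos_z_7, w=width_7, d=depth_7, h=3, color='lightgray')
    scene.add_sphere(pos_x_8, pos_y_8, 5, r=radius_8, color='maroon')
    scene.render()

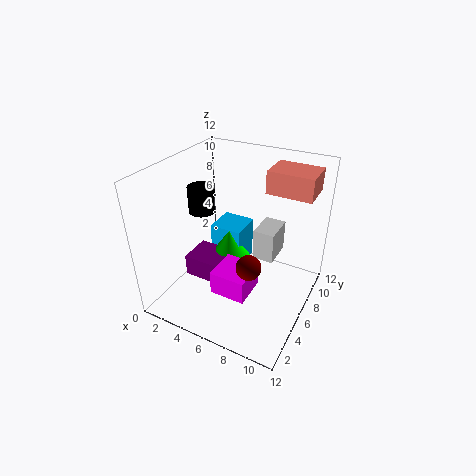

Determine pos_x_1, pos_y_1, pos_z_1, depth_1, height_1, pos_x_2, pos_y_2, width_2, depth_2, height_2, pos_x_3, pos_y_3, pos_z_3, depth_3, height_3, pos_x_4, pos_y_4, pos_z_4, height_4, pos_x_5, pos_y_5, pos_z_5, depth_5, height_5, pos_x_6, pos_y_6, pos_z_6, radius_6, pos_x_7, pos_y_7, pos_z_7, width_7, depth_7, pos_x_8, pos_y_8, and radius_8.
pos_x_1 = 2
pos_y_1 = 8
pos_z_1 = 1
depth_1 = 3
height_1 = 4
pos_x_2 = 7
pos_y_2 = 9
width_2 = 4
depth_2 = 3
height_2 = 2
pos_x_3 = 1
pos_y_3 = 5
pos_z_3 = 1
depth_3 = 3
height_3 = 2
pos_x_4 = 4
pos_y_4 = 4
pos_z_4 = 9
height_4 = 2
pos_x_5 = 5
pos_y_5 = 3
pos_z_5 = 2
depth_5 = 3
height_5 = 2
pos_x_6 = 4
pos_y_6 = 8
pos_z_6 = 2
radius_6 = 2
pos_x_7 = 6
pos_y_7 = 9
pos_z_7 = 2
width_7 = 2
depth_7 = 3
pos_x_8 = 8
pos_y_8 = 4
radius_8 = 1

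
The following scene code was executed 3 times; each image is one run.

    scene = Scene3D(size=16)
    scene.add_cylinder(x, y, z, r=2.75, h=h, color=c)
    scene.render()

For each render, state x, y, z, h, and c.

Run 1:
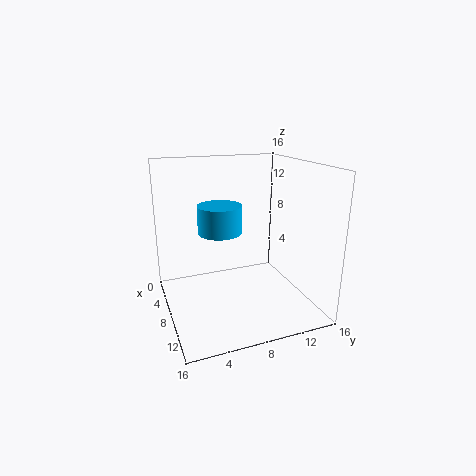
x = 3
y = 7.5
z = 7
h = 3.5
c = 'deepskyblue'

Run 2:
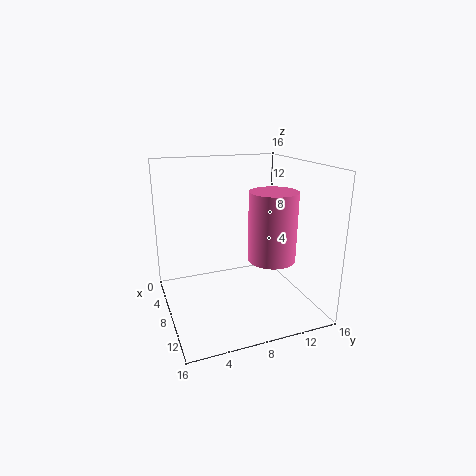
x = 8.5
y = 12
z = 5
h = 8
c = 'hotpink'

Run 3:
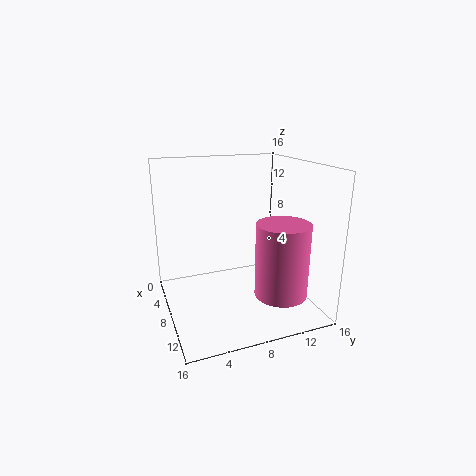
x = 12.75
y = 11
z = 3
h = 7.75
c = 'hotpink'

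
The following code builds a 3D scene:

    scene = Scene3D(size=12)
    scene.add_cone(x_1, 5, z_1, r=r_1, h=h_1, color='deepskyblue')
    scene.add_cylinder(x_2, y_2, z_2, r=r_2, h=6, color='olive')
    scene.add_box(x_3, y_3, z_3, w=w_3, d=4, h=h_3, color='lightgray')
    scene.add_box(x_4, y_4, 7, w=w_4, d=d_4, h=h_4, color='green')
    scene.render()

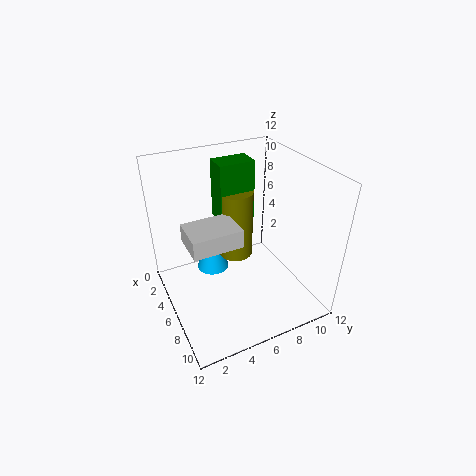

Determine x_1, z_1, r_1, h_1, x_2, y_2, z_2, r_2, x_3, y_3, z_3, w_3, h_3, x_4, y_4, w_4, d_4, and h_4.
x_1 = 2.5; z_1 = 1; r_1 = 1.5; h_1 = 5; x_2 = 4.5; y_2 = 6.5; z_2 = 3.5; r_2 = 1.5; x_3 = 5; y_3 = 1.5; z_3 = 6.5; w_3 = 3; h_3 = 1.5; x_4 = 3; y_4 = 5; w_4 = 2; d_4 = 3; h_4 = 5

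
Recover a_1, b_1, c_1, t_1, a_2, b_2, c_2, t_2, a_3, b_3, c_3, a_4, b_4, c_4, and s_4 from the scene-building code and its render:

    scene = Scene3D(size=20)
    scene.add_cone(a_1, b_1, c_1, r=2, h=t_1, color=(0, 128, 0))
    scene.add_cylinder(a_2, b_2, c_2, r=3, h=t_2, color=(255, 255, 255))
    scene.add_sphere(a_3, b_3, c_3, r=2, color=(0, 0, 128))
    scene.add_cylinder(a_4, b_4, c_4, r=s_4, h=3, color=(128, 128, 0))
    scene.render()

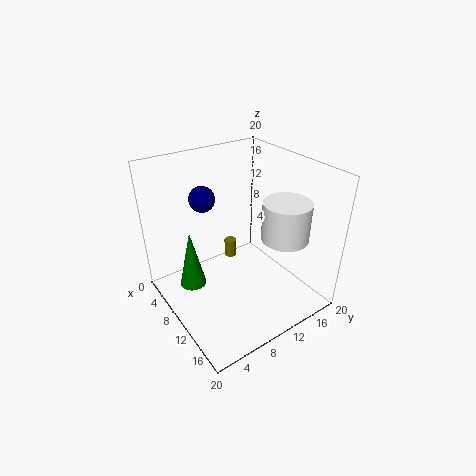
a_1 = 5
b_1 = 5
c_1 = 1
t_1 = 9
a_2 = 16
b_2 = 13
c_2 = 12
t_2 = 5
a_3 = 2
b_3 = 9
c_3 = 13
a_4 = 2
b_4 = 14
c_4 = 1
s_4 = 1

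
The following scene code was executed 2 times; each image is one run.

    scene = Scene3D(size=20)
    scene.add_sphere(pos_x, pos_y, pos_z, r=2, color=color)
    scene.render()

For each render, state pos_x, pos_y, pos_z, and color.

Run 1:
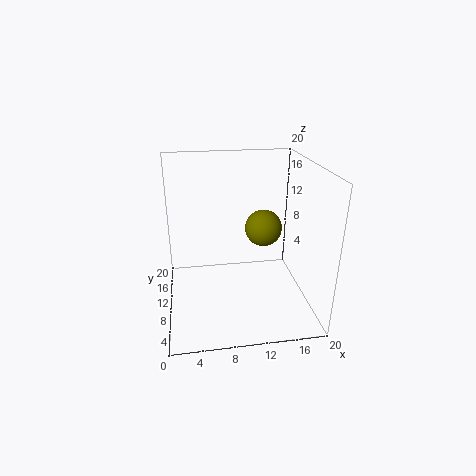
pos_x = 11.5, pos_y = 2, pos_z = 15, color = 'olive'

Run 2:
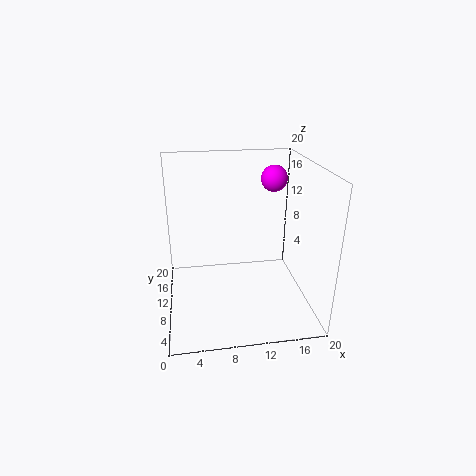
pos_x = 16.5, pos_y = 16, pos_z = 16.5, color = 'magenta'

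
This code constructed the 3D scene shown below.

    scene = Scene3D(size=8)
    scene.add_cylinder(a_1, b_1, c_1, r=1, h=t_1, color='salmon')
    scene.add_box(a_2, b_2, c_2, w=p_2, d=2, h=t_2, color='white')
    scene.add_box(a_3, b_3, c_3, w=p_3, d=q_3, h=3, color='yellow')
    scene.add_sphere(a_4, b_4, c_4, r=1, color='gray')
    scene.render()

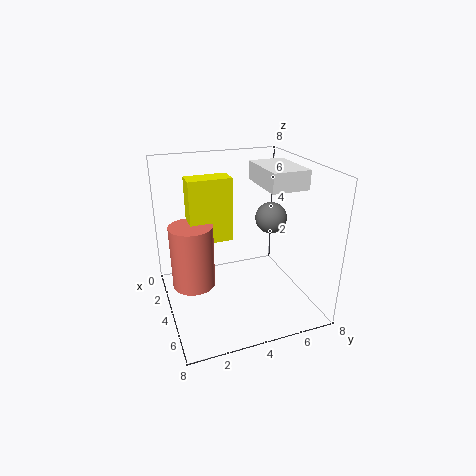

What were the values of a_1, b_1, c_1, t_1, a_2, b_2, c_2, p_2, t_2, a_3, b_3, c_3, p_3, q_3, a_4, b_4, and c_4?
a_1 = 6
b_1 = 1
c_1 = 3
t_1 = 3
a_2 = 3
b_2 = 5
c_2 = 7
p_2 = 3
t_2 = 1
a_3 = 5
b_3 = 1
c_3 = 5
p_3 = 1
q_3 = 2
a_4 = 2
b_4 = 7
c_4 = 4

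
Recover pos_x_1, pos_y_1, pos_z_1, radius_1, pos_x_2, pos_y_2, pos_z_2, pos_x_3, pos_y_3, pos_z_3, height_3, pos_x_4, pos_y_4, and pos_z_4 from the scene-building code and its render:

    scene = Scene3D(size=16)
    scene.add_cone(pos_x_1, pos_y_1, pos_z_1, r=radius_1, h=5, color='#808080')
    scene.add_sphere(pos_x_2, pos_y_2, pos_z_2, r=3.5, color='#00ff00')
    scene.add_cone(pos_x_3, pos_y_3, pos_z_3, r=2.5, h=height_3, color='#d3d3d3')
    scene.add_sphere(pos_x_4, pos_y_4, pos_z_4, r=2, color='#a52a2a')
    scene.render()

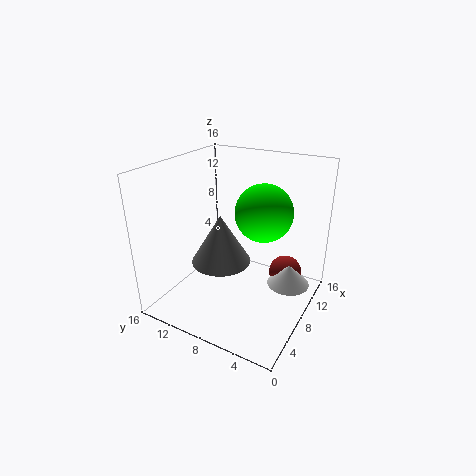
pos_x_1 = 4.5
pos_y_1 = 8
pos_z_1 = 7
radius_1 = 3
pos_x_2 = 12.5
pos_y_2 = 7
pos_z_2 = 9.5
pos_x_3 = 11.5
pos_y_3 = 3
pos_z_3 = 1.5
height_3 = 2.5
pos_x_4 = 13
pos_y_4 = 4
pos_z_4 = 2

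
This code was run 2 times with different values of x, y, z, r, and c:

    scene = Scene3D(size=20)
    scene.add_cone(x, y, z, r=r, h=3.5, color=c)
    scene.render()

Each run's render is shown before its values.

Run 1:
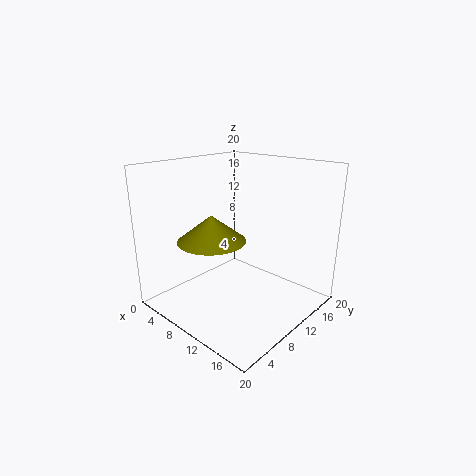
x = 9; y = 6; z = 10.5; r = 4.5; c = 'olive'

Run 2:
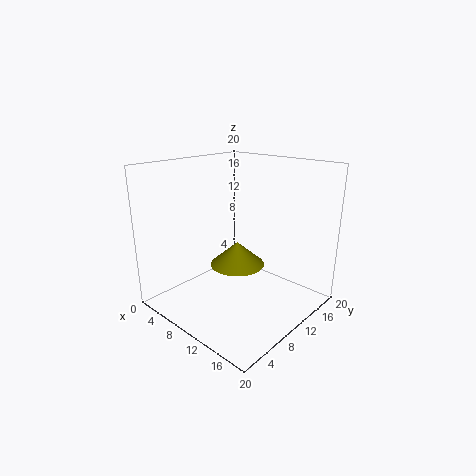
x = 8.5; y = 11.5; z = 5; r = 4; c = 'olive'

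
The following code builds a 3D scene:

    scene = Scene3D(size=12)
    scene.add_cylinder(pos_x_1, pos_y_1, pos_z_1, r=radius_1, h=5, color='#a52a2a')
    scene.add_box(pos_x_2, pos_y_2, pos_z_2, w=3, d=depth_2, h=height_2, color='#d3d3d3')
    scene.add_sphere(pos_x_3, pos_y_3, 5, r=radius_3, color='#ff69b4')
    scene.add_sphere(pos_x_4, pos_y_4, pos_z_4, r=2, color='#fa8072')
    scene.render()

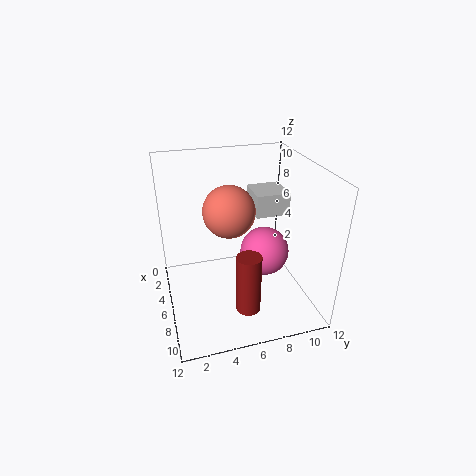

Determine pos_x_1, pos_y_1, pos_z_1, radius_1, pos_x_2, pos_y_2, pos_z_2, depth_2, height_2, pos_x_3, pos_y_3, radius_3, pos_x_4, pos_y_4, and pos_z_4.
pos_x_1 = 9
pos_y_1 = 6
pos_z_1 = 1
radius_1 = 1
pos_x_2 = 2
pos_y_2 = 8
pos_z_2 = 7
depth_2 = 3
height_2 = 2
pos_x_3 = 7
pos_y_3 = 8
radius_3 = 2
pos_x_4 = 7
pos_y_4 = 5
pos_z_4 = 9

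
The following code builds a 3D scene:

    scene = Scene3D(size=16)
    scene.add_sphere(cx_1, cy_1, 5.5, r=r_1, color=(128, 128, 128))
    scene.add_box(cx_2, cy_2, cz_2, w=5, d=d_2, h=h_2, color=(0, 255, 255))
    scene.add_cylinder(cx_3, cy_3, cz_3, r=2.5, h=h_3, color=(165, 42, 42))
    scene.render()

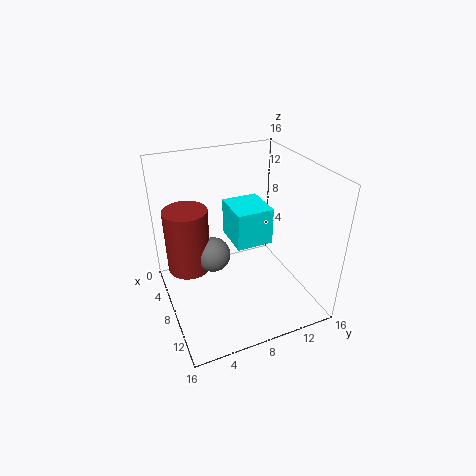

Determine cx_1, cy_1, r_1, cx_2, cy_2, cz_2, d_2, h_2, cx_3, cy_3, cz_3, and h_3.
cx_1 = 6.5, cy_1 = 5.5, r_1 = 2, cx_2 = 2, cy_2 = 8.5, cz_2 = 5.5, d_2 = 4.5, h_2 = 4.5, cx_3 = 5, cy_3 = 3, cz_3 = 3.5, h_3 = 7.5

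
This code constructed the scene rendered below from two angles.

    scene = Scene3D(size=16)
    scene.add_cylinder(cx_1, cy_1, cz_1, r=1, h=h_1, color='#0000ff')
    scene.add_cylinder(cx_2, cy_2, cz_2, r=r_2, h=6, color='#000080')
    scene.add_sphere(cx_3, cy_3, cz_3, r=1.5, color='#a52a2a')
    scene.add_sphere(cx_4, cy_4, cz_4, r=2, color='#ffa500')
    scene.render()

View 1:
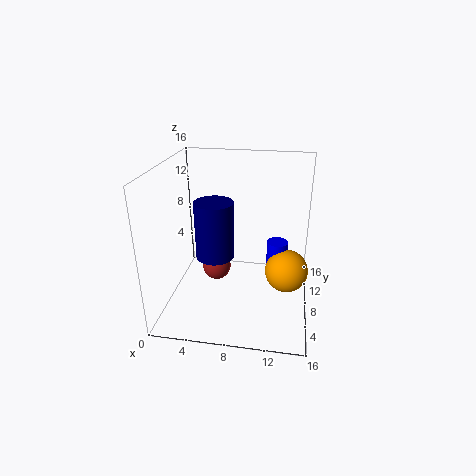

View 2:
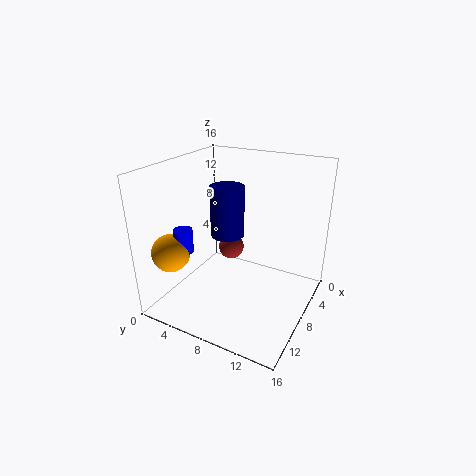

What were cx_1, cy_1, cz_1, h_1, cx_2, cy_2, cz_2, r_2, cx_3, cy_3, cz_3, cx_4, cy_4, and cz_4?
cx_1 = 12.5; cy_1 = 4; cz_1 = 7.5; h_1 = 2.5; cx_2 = 6; cy_2 = 5.5; cz_2 = 7; r_2 = 2; cx_3 = 6; cy_3 = 6; cz_3 = 5.5; cx_4 = 13.5; cy_4 = 3; cz_4 = 7.5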